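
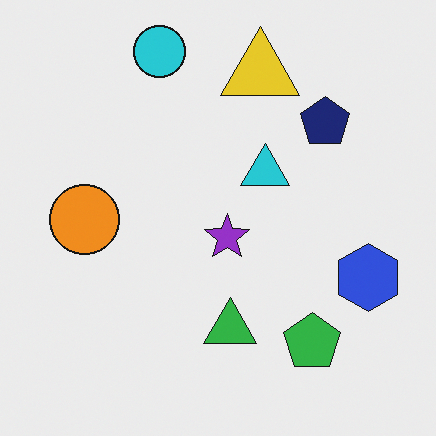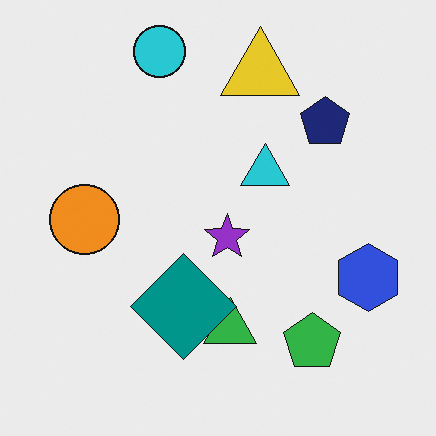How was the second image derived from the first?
The image was overlaid with an additional teal diamond.

A teal diamond appears in the second image that is absent from the first.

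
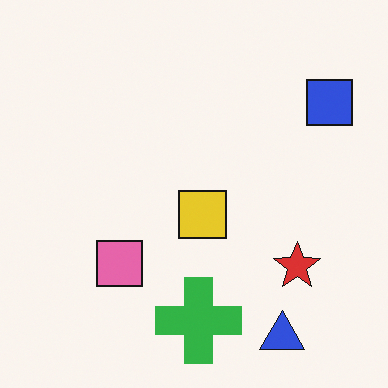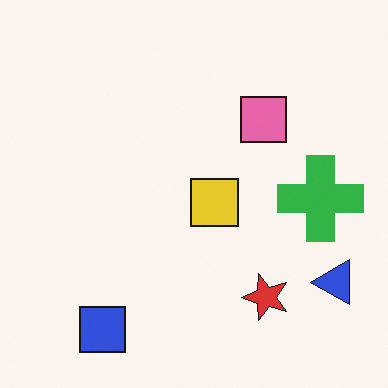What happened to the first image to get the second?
The transformation is: transposed (reflected across the top-left ↔ bottom-right diagonal).

Shapes have swapped their row and column positions — what was in the top-right is now in the bottom-left — a diagonal reflection.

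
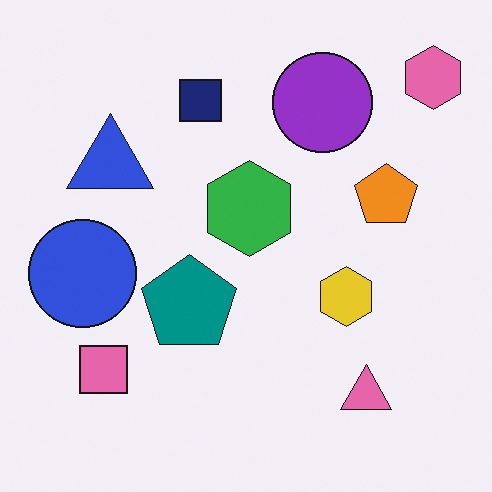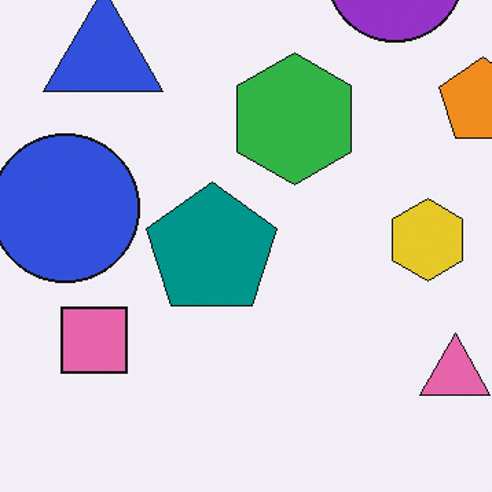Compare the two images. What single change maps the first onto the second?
It was cropped slightly and scaled back up.

The visible shapes are larger and the field of view is narrower; shapes near the original edges may be partly or wholly outside the frame — a crop-and-rescale.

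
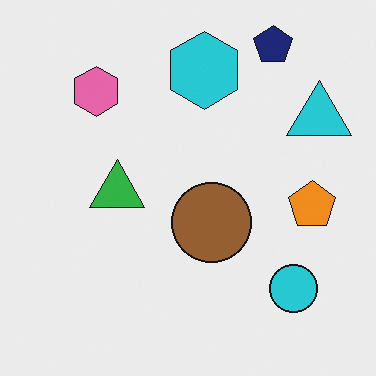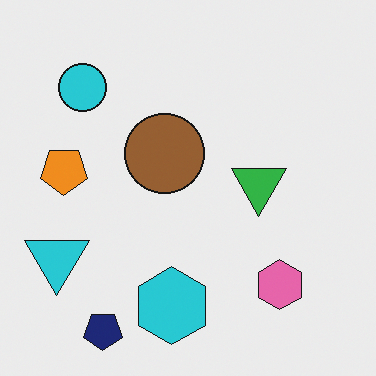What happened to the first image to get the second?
The transformation is: rotated 180°.

The navy pentagon sits in the top-right of the first image and the bottom-left of the second — consistent with a whole-image 180° rotation.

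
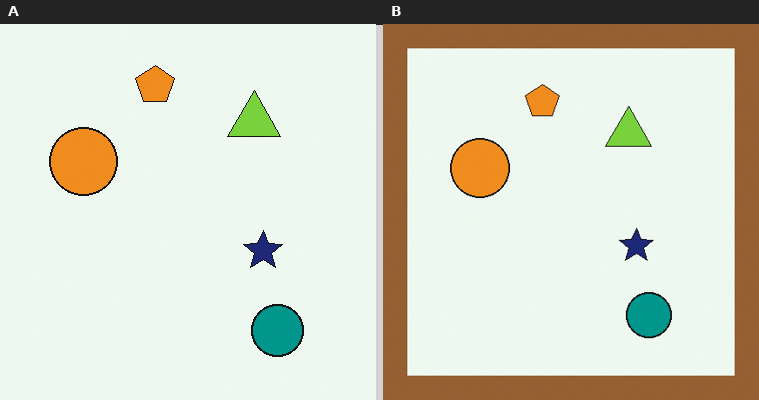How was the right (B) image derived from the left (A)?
The transformation is: framed with a brown border.

A solid brown frame runs around the edge of the right (B) image, with the content slightly shrunk inside it.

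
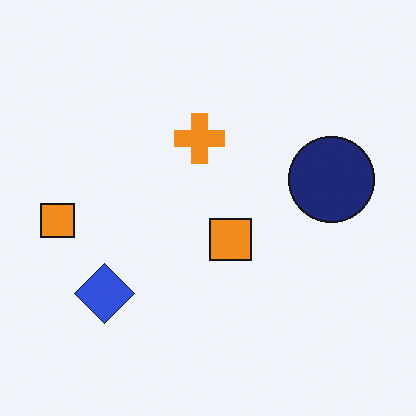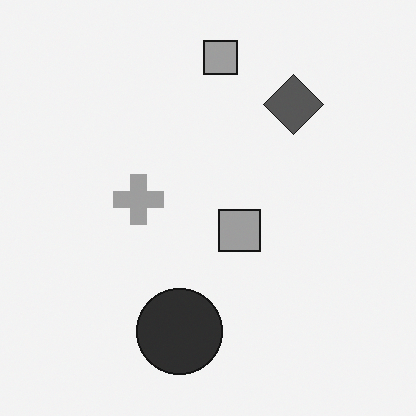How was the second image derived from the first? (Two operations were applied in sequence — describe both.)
This is the original image converted to grayscale, then transposed (reflected across the top-left ↔ bottom-right diagonal).

All color is removed — every shape is now a shade of grey. Shapes have swapped their row and column positions — what was in the top-right is now in the bottom-left — a diagonal reflection.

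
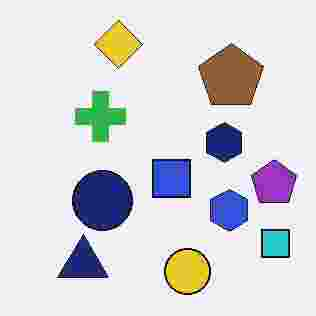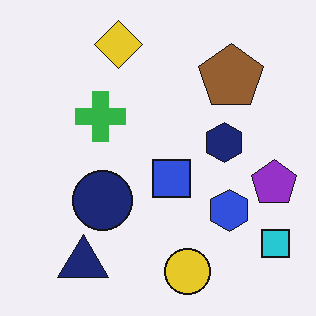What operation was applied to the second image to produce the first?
This is the original image degraded with heavy JPEG compression.

Blocky 8×8 compression artifacts appear around shape edges and the flat background shows ringing — characteristic JPEG degradation.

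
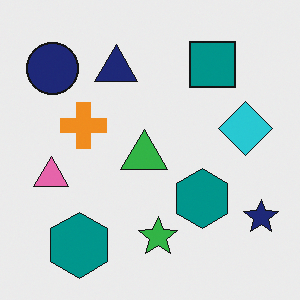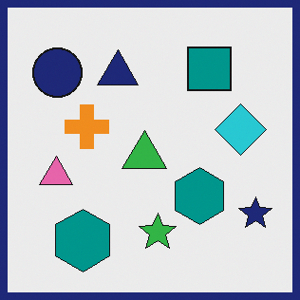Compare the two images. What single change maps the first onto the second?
Framed with a navy border.

A solid navy frame runs around the edge of the second image, with the content slightly shrunk inside it.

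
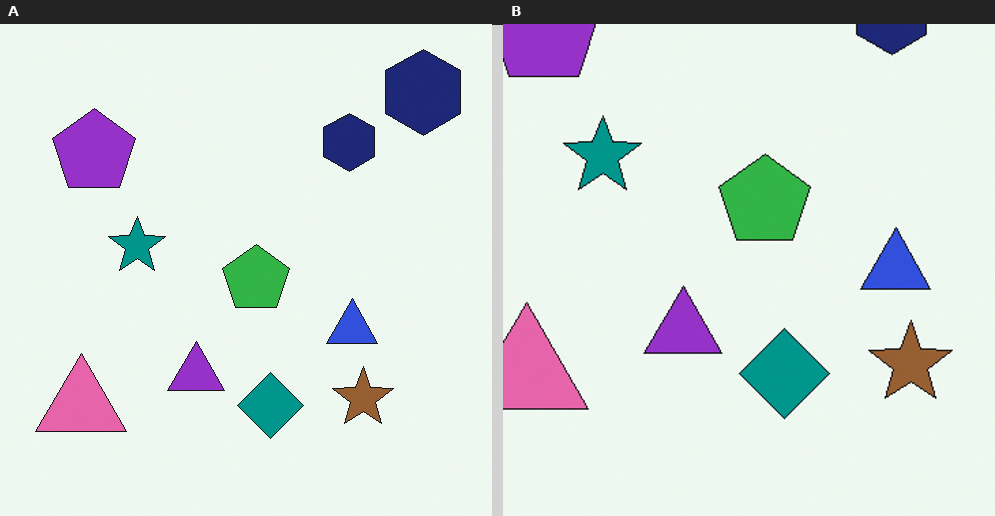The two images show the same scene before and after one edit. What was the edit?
Cropped slightly and scaled back up.

The visible shapes are larger and the field of view is narrower; shapes near the original edges may be partly or wholly outside the frame — a crop-and-rescale.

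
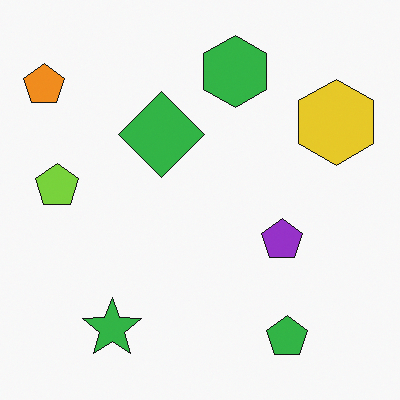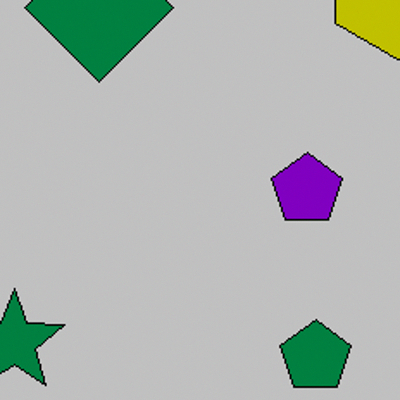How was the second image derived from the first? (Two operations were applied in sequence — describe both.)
Aggressively posterized, then cropped tightly and scaled back up.

Each flat color has snapped to a coarser quantized level — most visibly, the near-white background has dropped to a flat grey. The visible shapes are larger and the field of view is narrower; shapes near the original edges may be partly or wholly outside the frame — a crop-and-rescale.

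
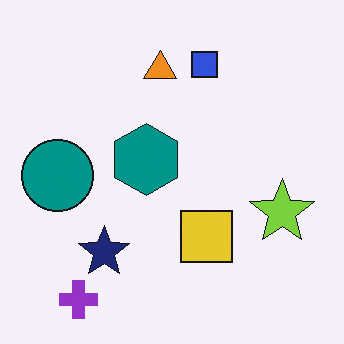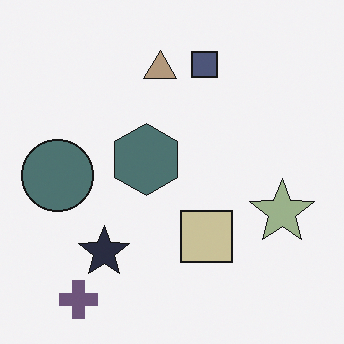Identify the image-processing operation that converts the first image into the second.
The transformation is: heavily desaturated.

All colors are more muted and greyish — a global saturation change.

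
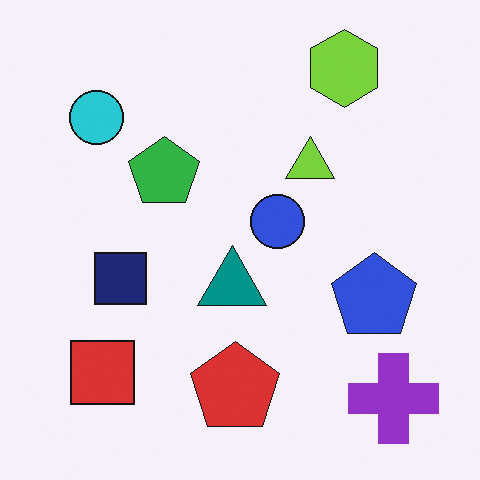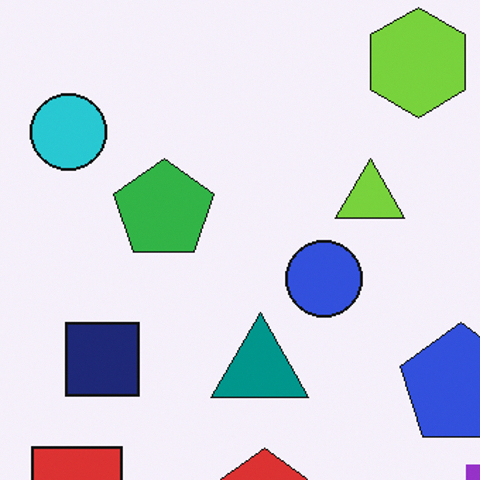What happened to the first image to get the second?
Cropped slightly and scaled back up.

The visible shapes are larger and the field of view is narrower; shapes near the original edges may be partly or wholly outside the frame — a crop-and-rescale.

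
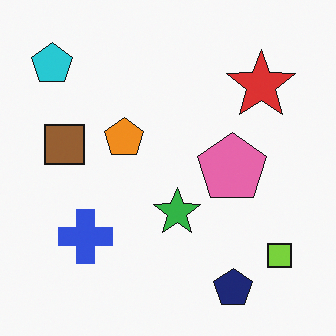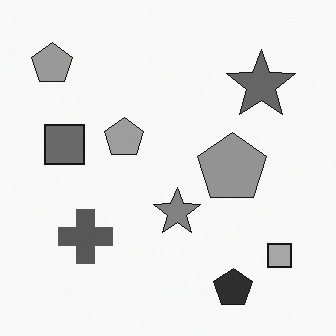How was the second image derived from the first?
The image was converted to grayscale.

All color is removed — every shape is now a shade of grey.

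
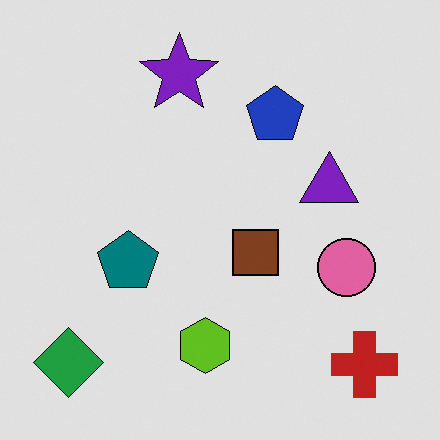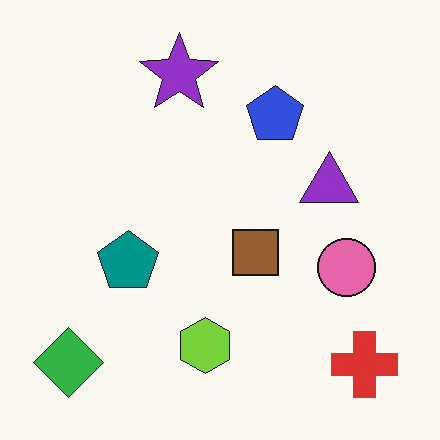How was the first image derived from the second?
The transformation is: moderately posterized.

Each flat color has snapped to a coarser quantized level — most visibly, the near-white background has dropped to a flat grey.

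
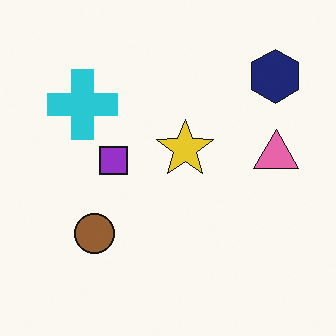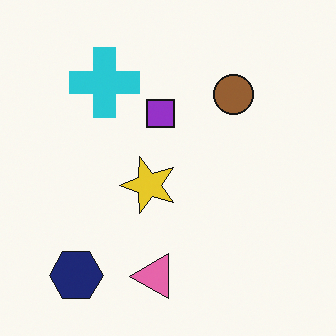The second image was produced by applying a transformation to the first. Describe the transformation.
This is the original image transposed (reflected across the top-left ↔ bottom-right diagonal).

Shapes have swapped their row and column positions — what was in the top-right is now in the bottom-left — a diagonal reflection.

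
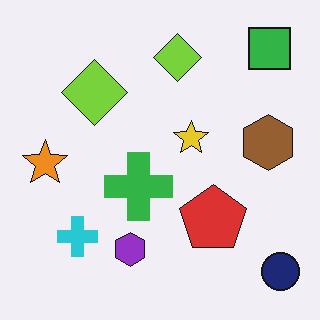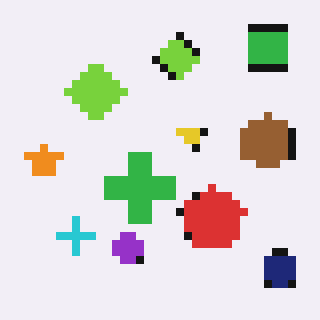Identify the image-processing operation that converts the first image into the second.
The image was pixelated into visible square blocks.

Shapes are reduced to large square blocks; fine edges and outlines are lost — a downscale-then-upscale (mosaic) effect.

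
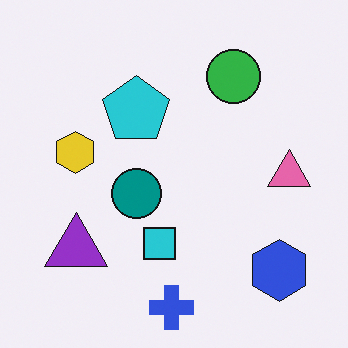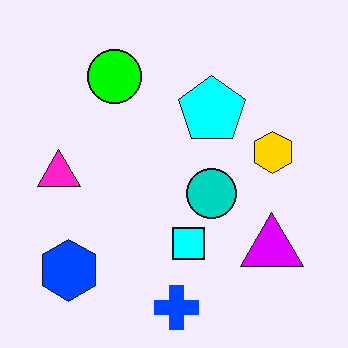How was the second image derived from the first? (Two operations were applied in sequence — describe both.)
It was flipped horizontally (left ↔ right), then made much more vivid (saturation change).

The pink triangle is in the right of the first image and the left of the second — shapes on opposite sides of the vertical midline have swapped in a mirror flip. All colors are more vivid — a global saturation change.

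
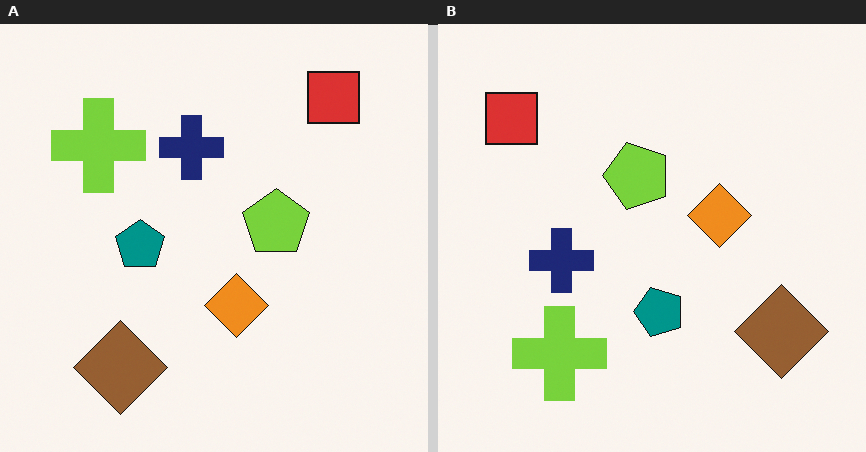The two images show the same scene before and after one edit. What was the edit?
The right (B) image is the left (A) rotated 90° counter-clockwise.

The red square sits in the top-right of the left (A) image and the top-left of the right (B) — consistent with a whole-image 90° counter-clockwise rotation.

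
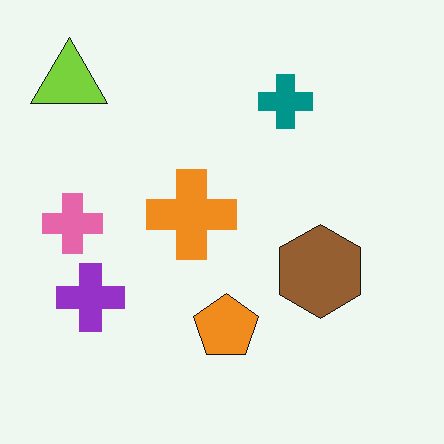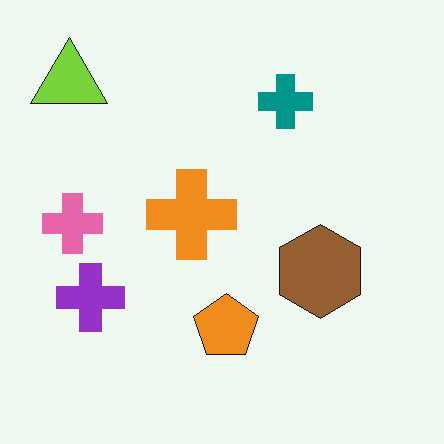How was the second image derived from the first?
The second image is the first given moderate JPEG compression.

Blocky 8×8 compression artifacts appear around shape edges and the flat background shows ringing — characteristic JPEG degradation.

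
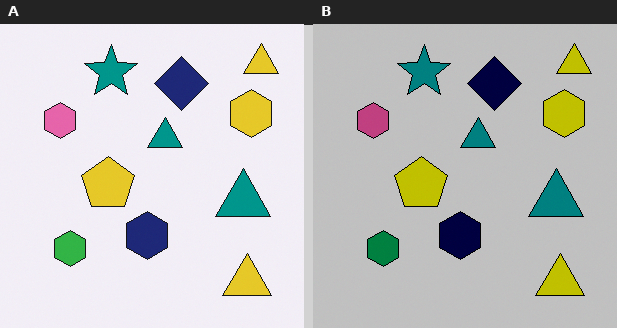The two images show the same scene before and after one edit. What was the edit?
The transformation is: aggressively posterized.

Each flat color has snapped to a coarser quantized level — most visibly, the near-white background has dropped to a flat grey.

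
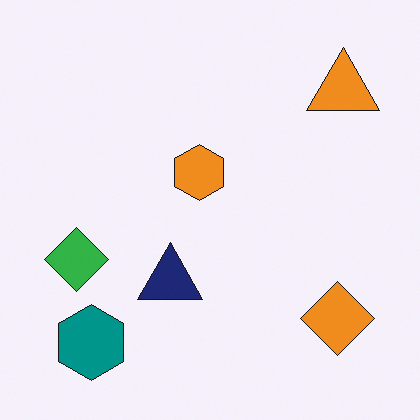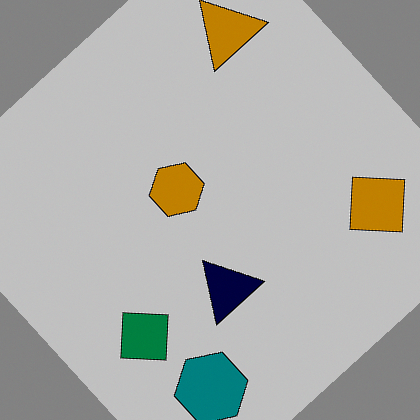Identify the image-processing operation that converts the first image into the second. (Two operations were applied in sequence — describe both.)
The transformation is: aggressively posterized, then rotated counter-clockwise by a large amount — several tens of degrees.

Each flat color has snapped to a coarser quantized level — most visibly, the near-white background has dropped to a flat grey. Every shape is tilted by the same angle and the image corners show triangular fill wedges — a whole-image rotation by a non-right angle.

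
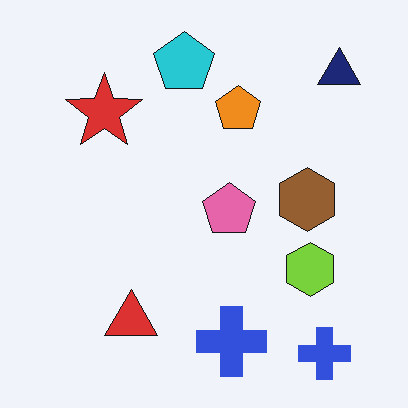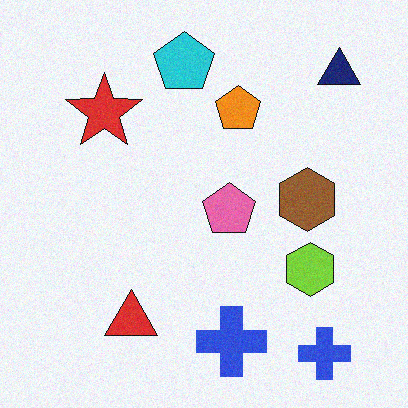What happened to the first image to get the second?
Degraded with subtle gaussian noise.

Random speckle covers the whole image, including the flat background.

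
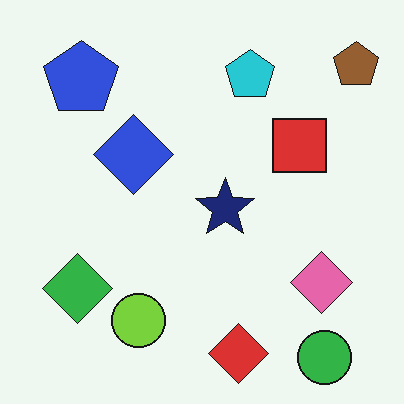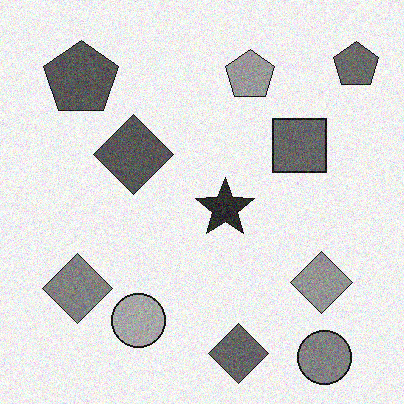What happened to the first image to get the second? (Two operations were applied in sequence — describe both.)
Converted to grayscale, then degraded with moderate additive noise.

All color is removed — every shape is now a shade of grey. Random speckle covers the whole image, including the flat background.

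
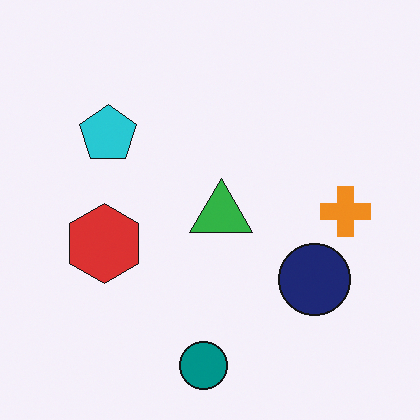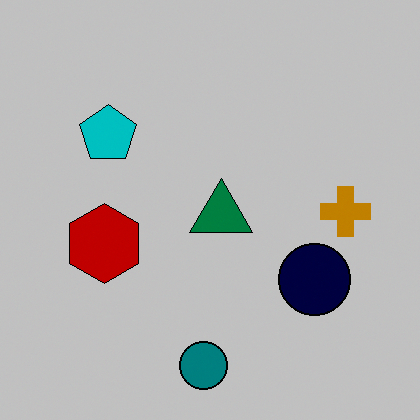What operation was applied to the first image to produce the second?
The image was aggressively posterized.

Each flat color has snapped to a coarser quantized level — most visibly, the near-white background has dropped to a flat grey.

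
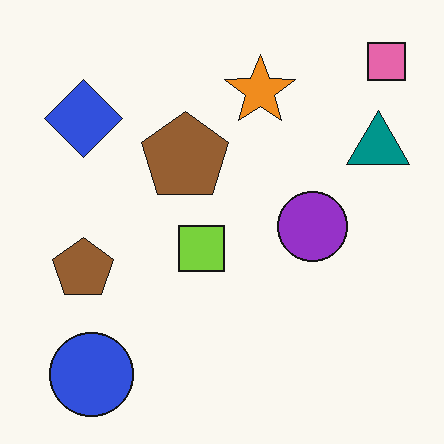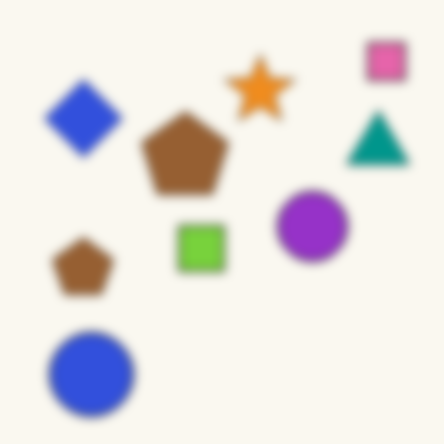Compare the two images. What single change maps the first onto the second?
Strongly gaussian-blurred.

Shape edges and outlines are uniformly softened across the whole image.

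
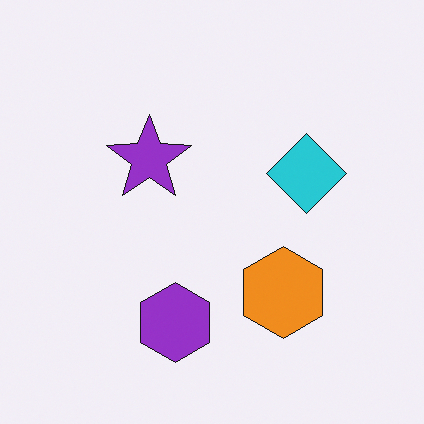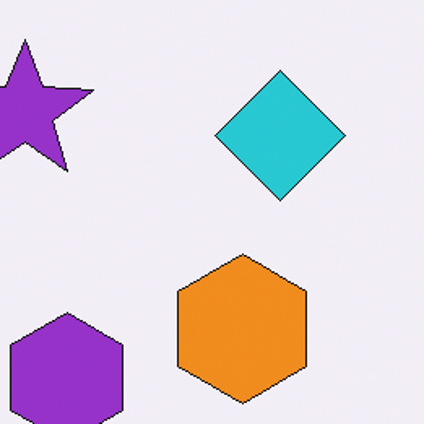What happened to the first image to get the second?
The image was cropped tightly and scaled back up.

The visible shapes are larger and the field of view is narrower; shapes near the original edges may be partly or wholly outside the frame — a crop-and-rescale.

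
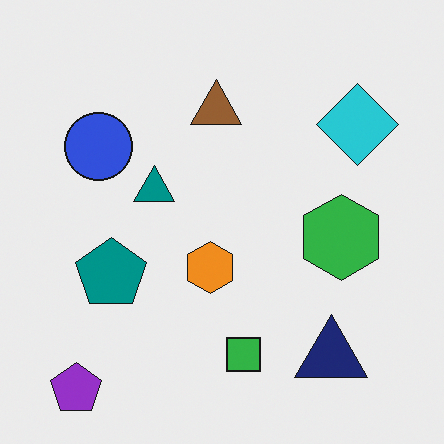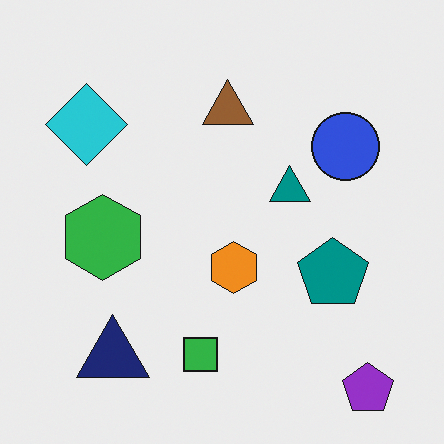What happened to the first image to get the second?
It was flipped horizontally (left ↔ right).

The purple pentagon is in the bottom-left of the first image and the bottom-right of the second — shapes on opposite sides of the vertical midline have swapped in a mirror flip.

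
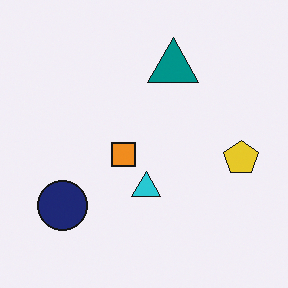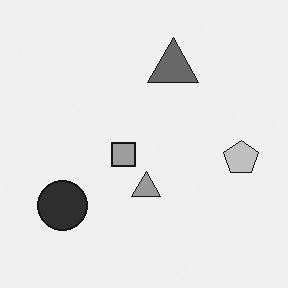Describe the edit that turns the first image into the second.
Converted to grayscale.

All color is removed — every shape is now a shade of grey.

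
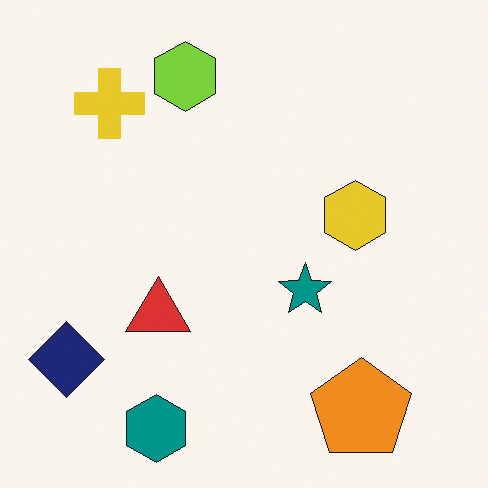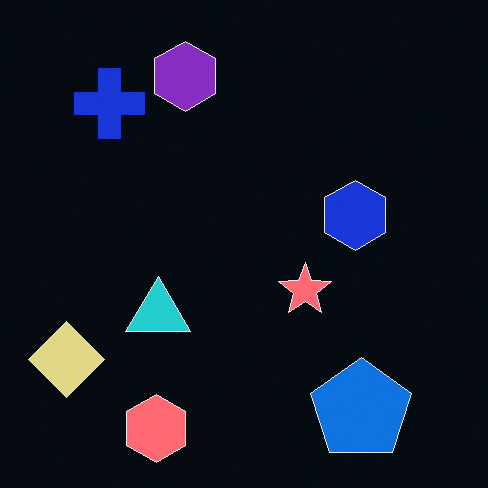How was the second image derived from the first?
The image was color-inverted (negative).

The light background has become dark and every shape's color is its complement — a photographic negative.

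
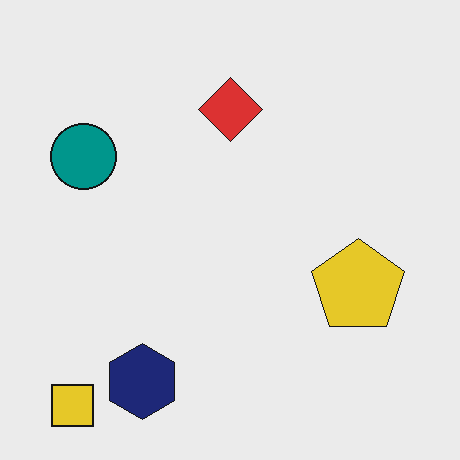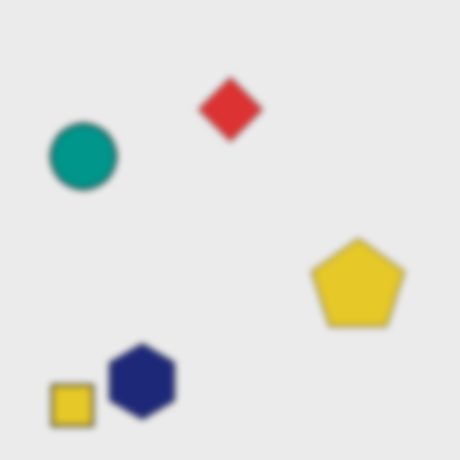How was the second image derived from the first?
Moderately blurred.

Shape edges and outlines are uniformly softened across the whole image.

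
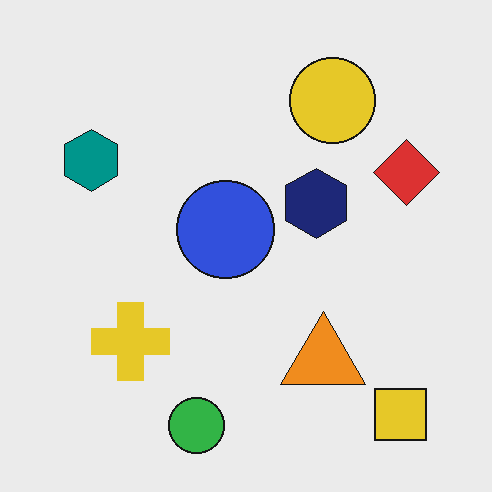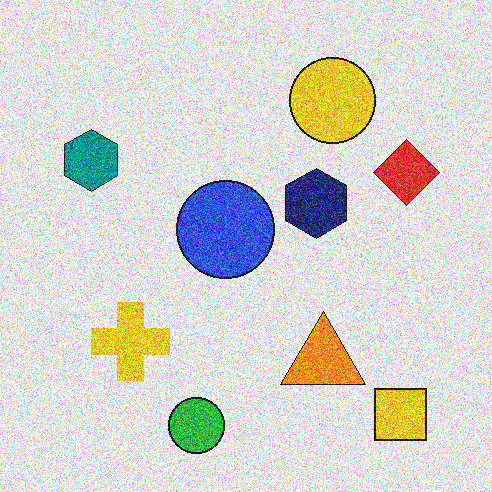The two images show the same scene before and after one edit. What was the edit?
The second image is the first degraded with heavy additive noise.

Random speckle covers the whole image, including the flat background.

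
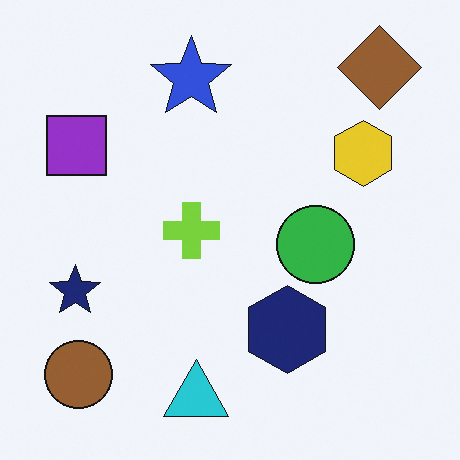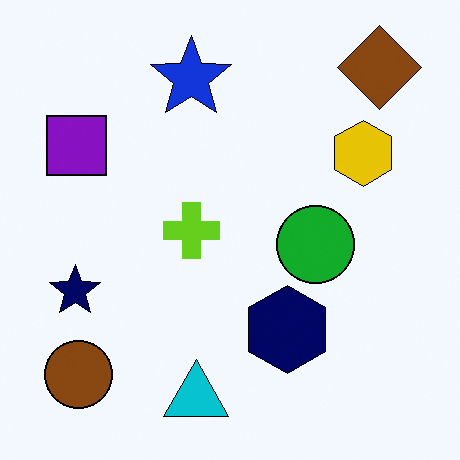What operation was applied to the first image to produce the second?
The transformation is: given slightly increased contrast.

Tones are pushed away from mid-grey across the whole image — a global contrast change.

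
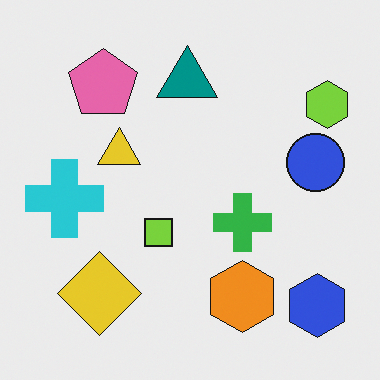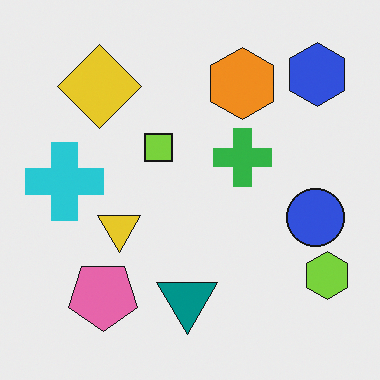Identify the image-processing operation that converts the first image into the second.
This is the original image flipped vertically (top ↔ bottom).

The blue hexagon is in the bottom-right of the first image and the top-right of the second — shapes on opposite sides of the horizontal midline have swapped in a mirror flip.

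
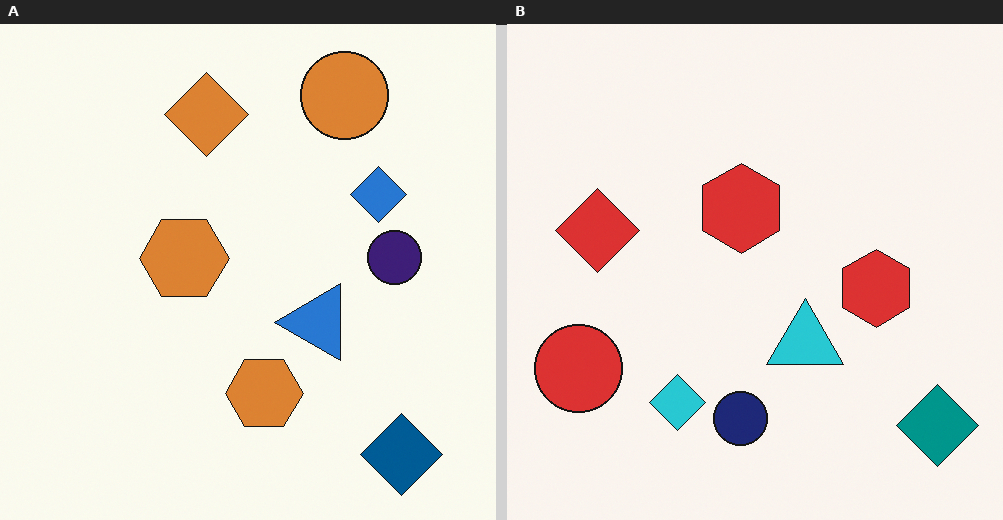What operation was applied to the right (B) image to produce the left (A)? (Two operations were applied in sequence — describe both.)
The image was hue-shifted slightly, then transposed (reflected across the top-left ↔ bottom-right diagonal).

Every shape's color has rotated by the same amount around the hue wheel — a uniform hue shift. Shapes have swapped their row and column positions — what was in the top-right is now in the bottom-left — a diagonal reflection.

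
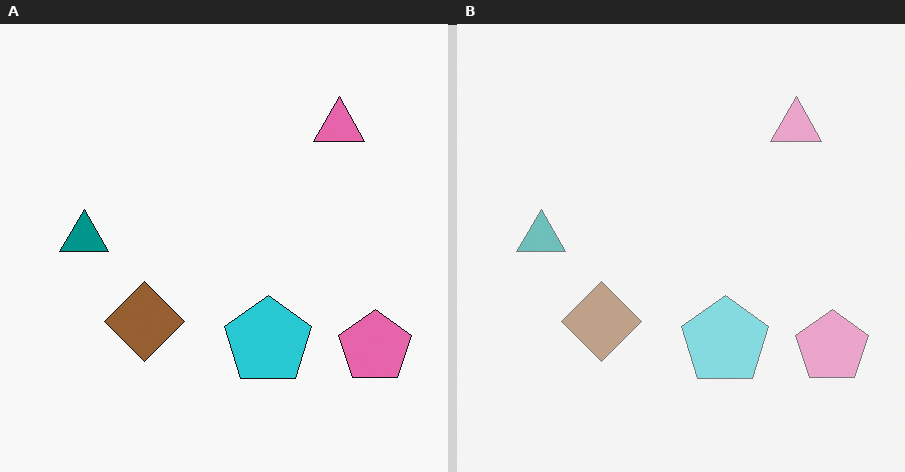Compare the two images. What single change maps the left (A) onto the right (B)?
The transformation is: washed out (contrast reduced).

Tones are pushed toward mid-grey across the whole image — a global contrast change.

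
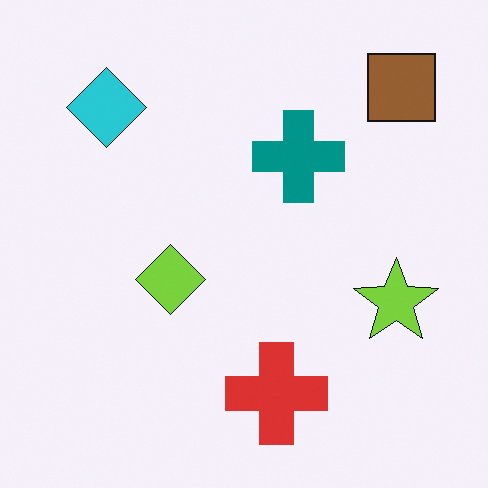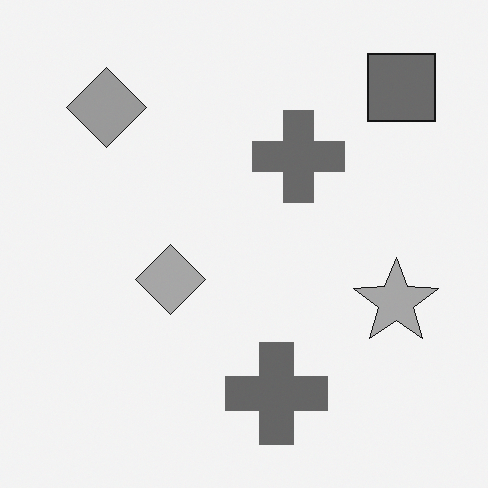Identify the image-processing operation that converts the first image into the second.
The second image is the first converted to grayscale.

All color is removed — every shape is now a shade of grey.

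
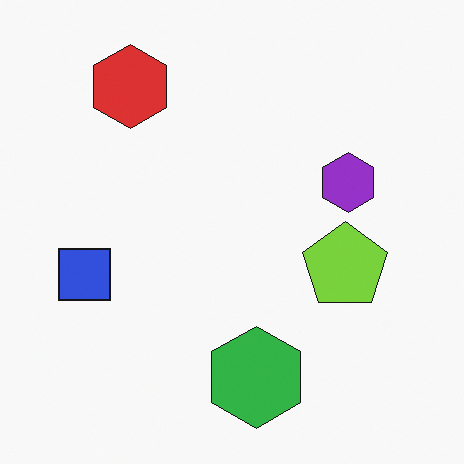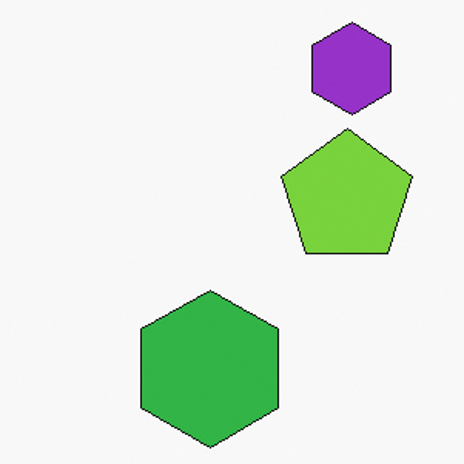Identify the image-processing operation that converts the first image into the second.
Cropped slightly and scaled back up.

The visible shapes are larger and the field of view is narrower; shapes near the original edges may be partly or wholly outside the frame — a crop-and-rescale.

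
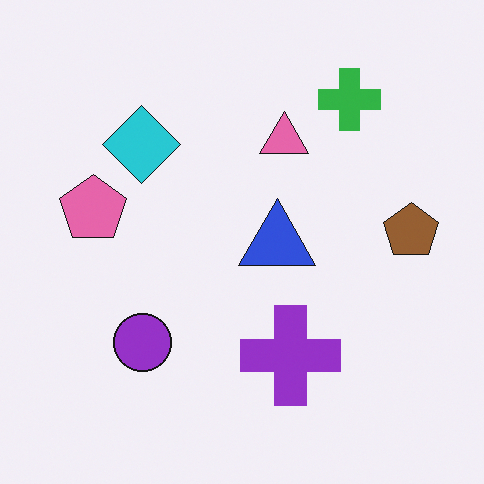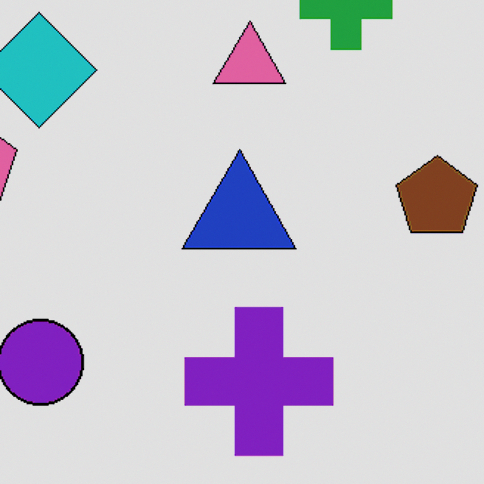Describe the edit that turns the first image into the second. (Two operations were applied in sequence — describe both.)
It was cropped to a modestly smaller region and rescaled, then posterized to a reduced palette.

The visible shapes are larger and the field of view is narrower; shapes near the original edges may be partly or wholly outside the frame — a crop-and-rescale. Each flat color has snapped to a coarser quantized level — most visibly, the near-white background has dropped to a flat grey.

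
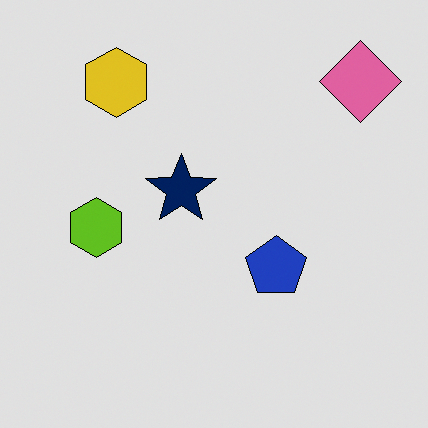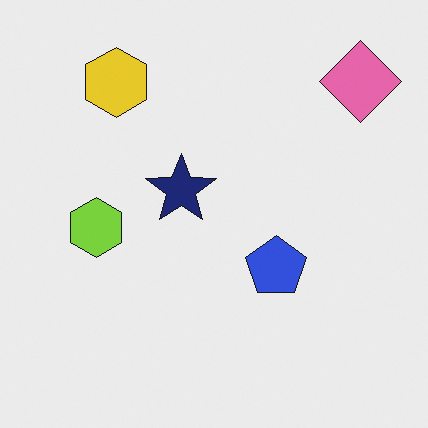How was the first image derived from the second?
It was moderately posterized.

Each flat color has snapped to a coarser quantized level — most visibly, the near-white background has dropped to a flat grey.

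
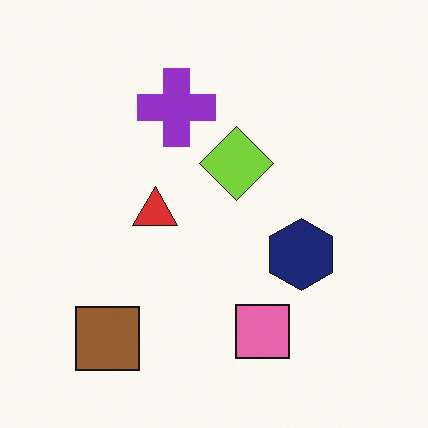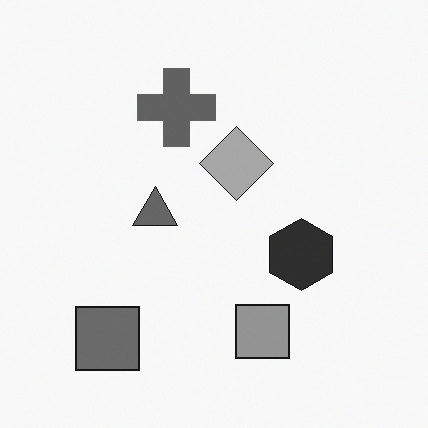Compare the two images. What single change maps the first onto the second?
The image was converted to grayscale.

All color is removed — every shape is now a shade of grey.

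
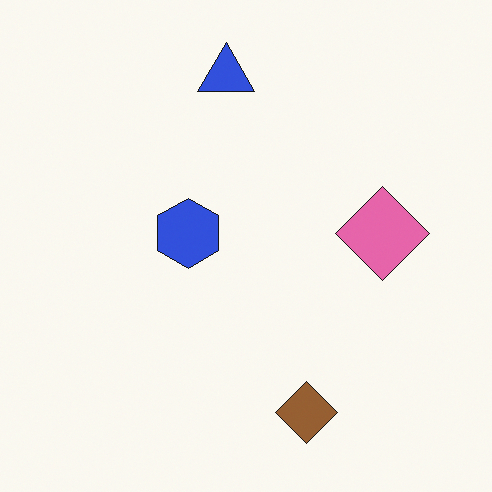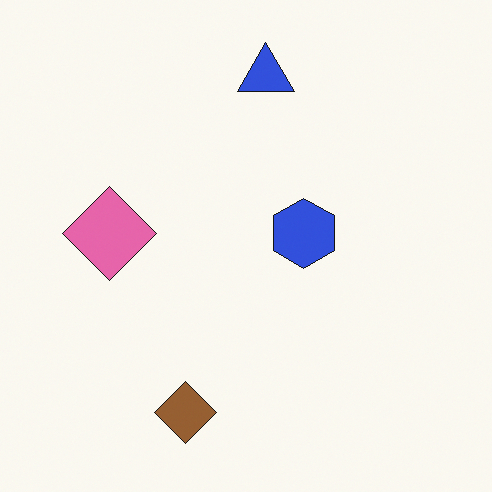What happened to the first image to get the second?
The second image is the first flipped horizontally (left ↔ right).

The pink diamond is in the right of the first image and the left of the second — shapes on opposite sides of the vertical midline have swapped in a mirror flip.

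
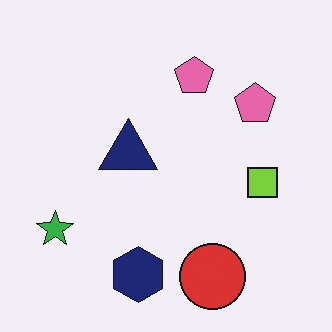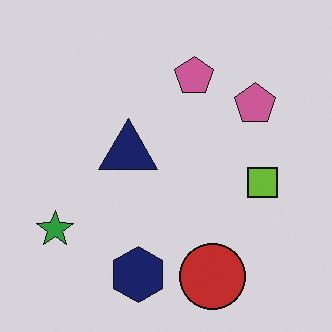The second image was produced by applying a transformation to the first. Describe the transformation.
This is the original image darkened a little.

Every pixel — background and shapes alike — is uniformly darkened.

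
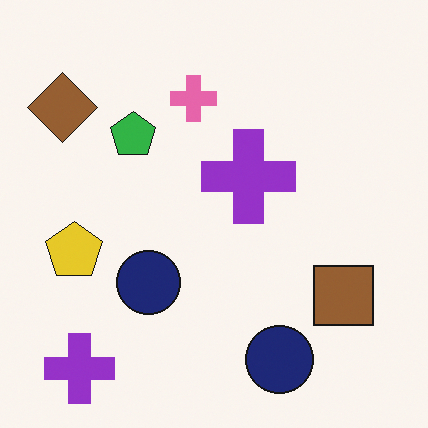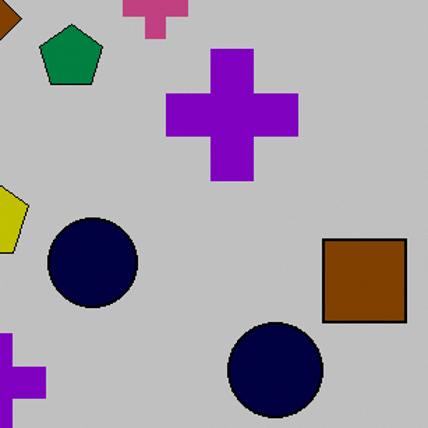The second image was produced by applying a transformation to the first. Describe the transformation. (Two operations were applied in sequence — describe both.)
The image was aggressively posterized, then cropped slightly and scaled back up.

Each flat color has snapped to a coarser quantized level — most visibly, the near-white background has dropped to a flat grey. The visible shapes are larger and the field of view is narrower; shapes near the original edges may be partly or wholly outside the frame — a crop-and-rescale.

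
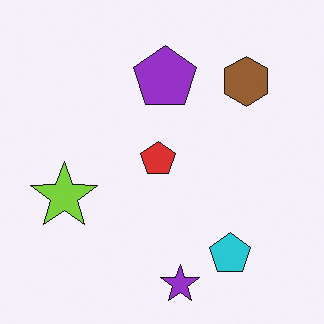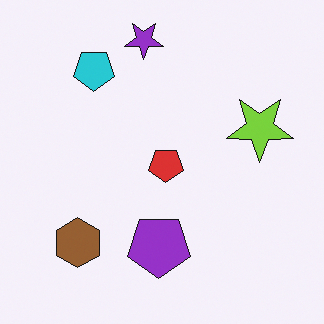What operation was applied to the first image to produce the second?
This is the original image rotated 180°.

The purple star sits in the bottom of the first image and the top of the second — consistent with a whole-image 180° rotation.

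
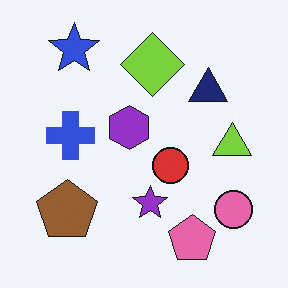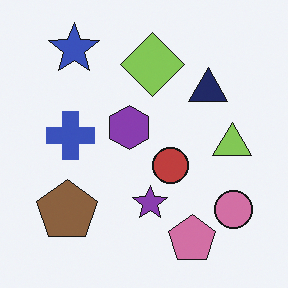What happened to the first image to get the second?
The image was slightly desaturated.

All colors are more muted and greyish — a global saturation change.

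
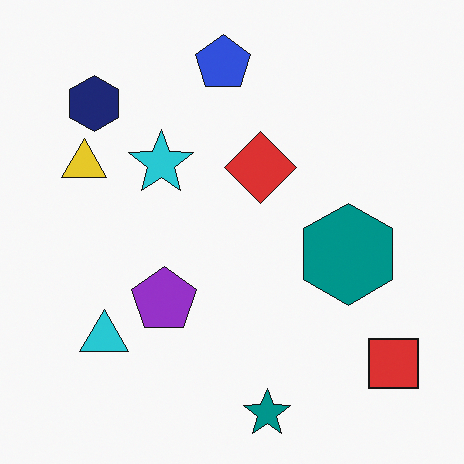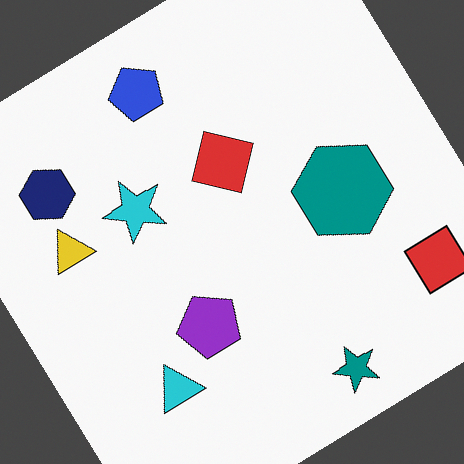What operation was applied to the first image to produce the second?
The second image is the first rotated counter-clockwise by a large amount — several tens of degrees.

Every shape is tilted by the same angle and the image corners show triangular fill wedges — a whole-image rotation by a non-right angle.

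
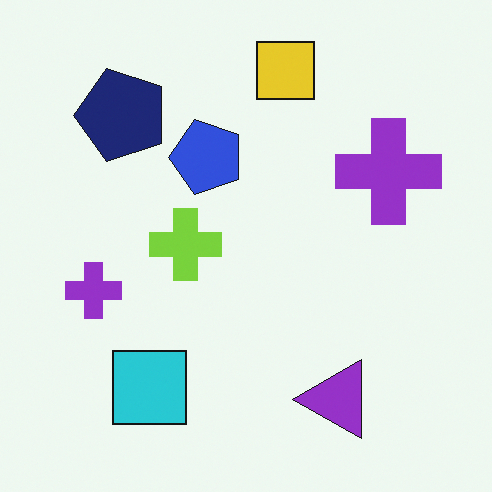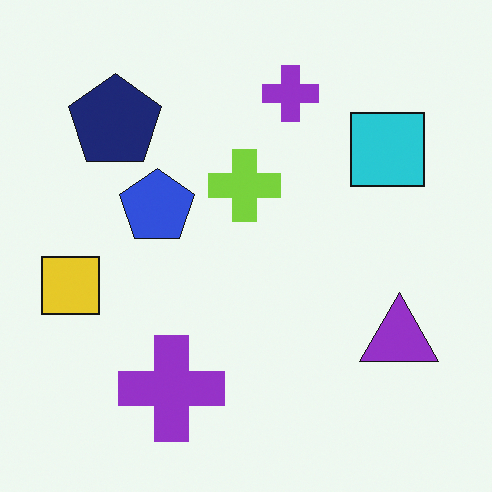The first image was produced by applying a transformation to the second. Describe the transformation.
The first image is the second transposed (reflected across the top-left ↔ bottom-right diagonal).

Shapes have swapped their row and column positions — what was in the top-right is now in the bottom-left — a diagonal reflection.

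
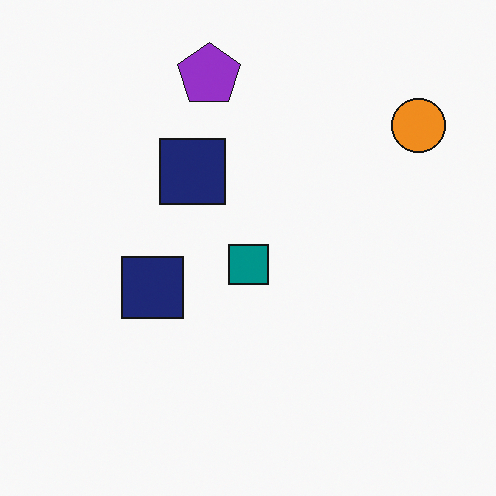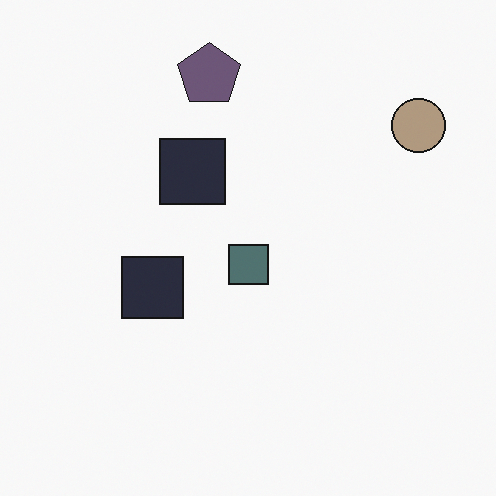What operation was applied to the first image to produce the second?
The transformation is: made much more muted (saturation change).

All colors are more muted and greyish — a global saturation change.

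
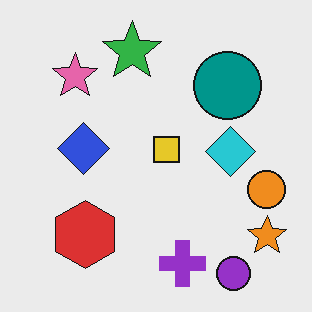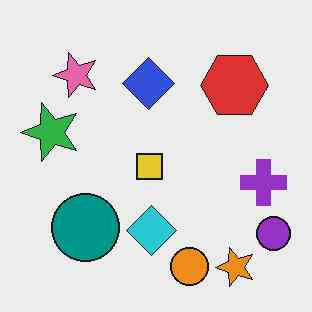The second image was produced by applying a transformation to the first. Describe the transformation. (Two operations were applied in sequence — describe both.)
The second image is the first transposed (reflected across the top-left ↔ bottom-right diagonal), then given moderate JPEG compression.

Shapes have swapped their row and column positions — what was in the top-right is now in the bottom-left — a diagonal reflection. Blocky 8×8 compression artifacts appear around shape edges and the flat background shows ringing — characteristic JPEG degradation.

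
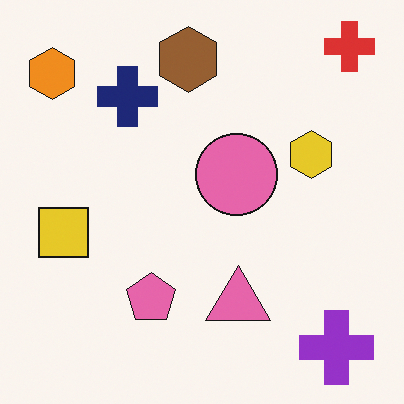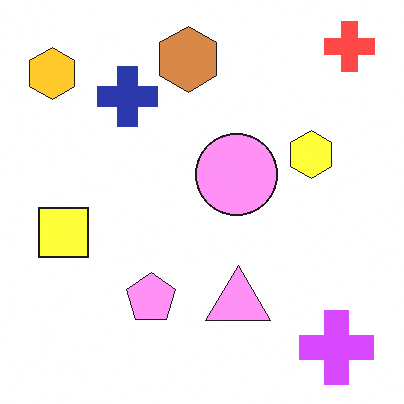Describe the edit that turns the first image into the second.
The second image is the first substantially brightened.

Every pixel — background and shapes alike — is uniformly brightened.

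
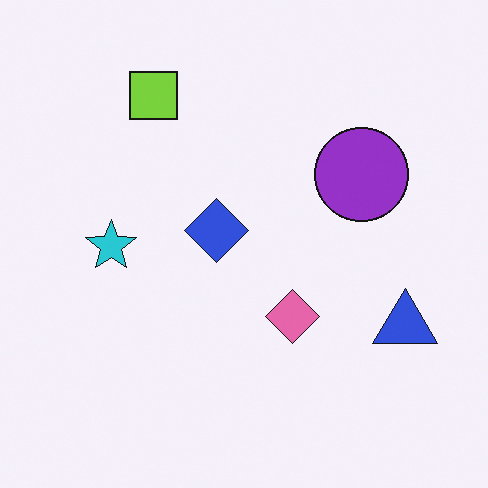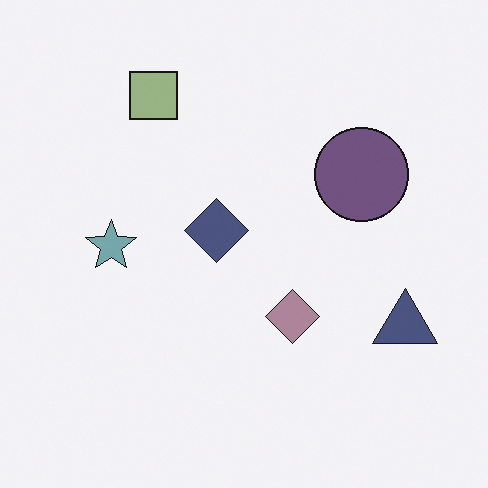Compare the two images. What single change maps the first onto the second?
This is the original image made much more muted (saturation change).

All colors are more muted and greyish — a global saturation change.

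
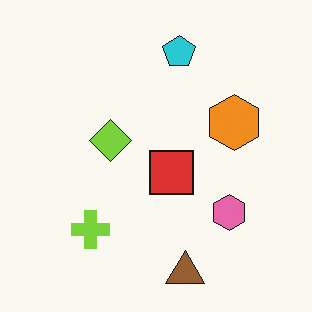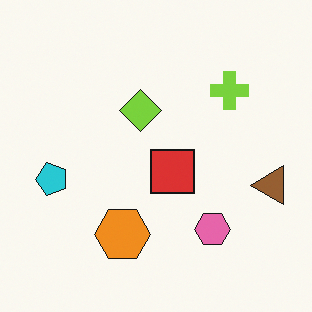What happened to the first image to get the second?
This is the original image transposed (reflected across the top-left ↔ bottom-right diagonal).

Shapes have swapped their row and column positions — what was in the top-right is now in the bottom-left — a diagonal reflection.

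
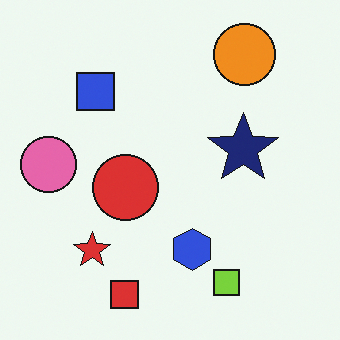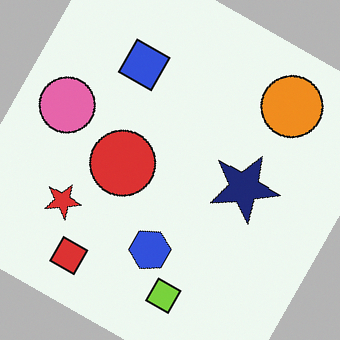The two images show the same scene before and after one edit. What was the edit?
The second image is the first rotated clockwise by a clearly visible amount.

Every shape is tilted by the same angle and the image corners show triangular fill wedges — a whole-image rotation by a non-right angle.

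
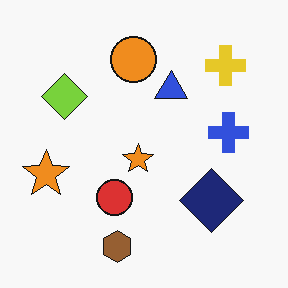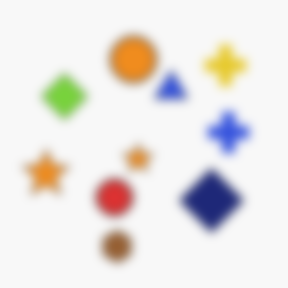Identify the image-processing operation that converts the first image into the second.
This is the original image strongly gaussian-blurred.

Shape edges and outlines are uniformly softened across the whole image.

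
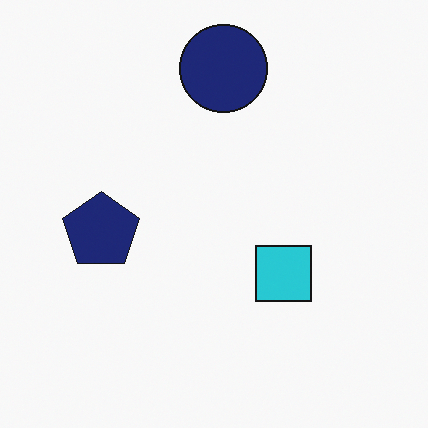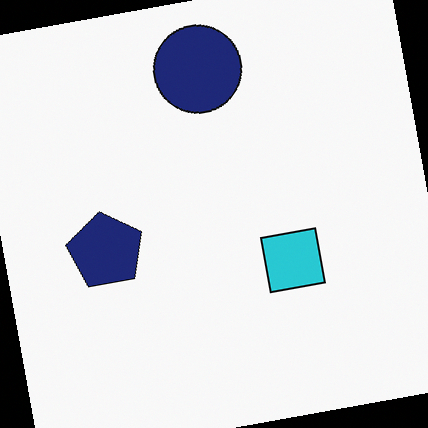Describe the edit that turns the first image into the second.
Rotated counter-clockwise by a small amount.

Every shape is tilted by the same angle and the image corners show triangular fill wedges — a whole-image rotation by a non-right angle.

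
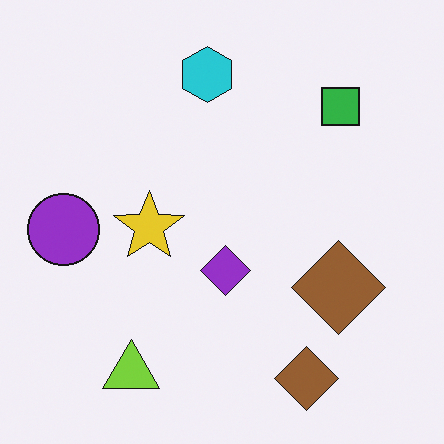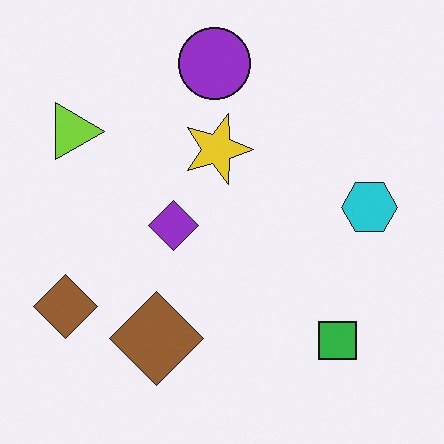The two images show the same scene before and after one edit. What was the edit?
The image was rotated 90° clockwise.

The lime triangle sits in the bottom-left of the first image and the top-left of the second — consistent with a whole-image 90° clockwise rotation.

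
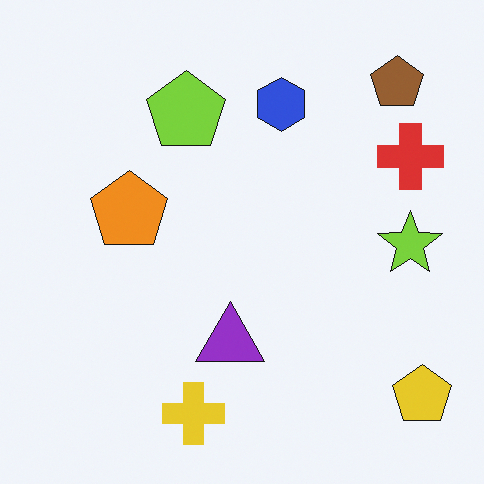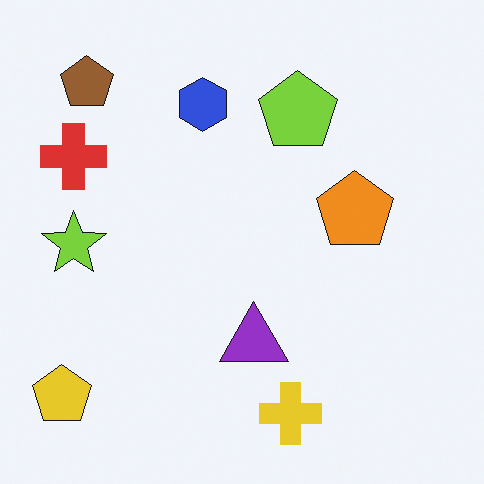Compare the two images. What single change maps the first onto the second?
This is the original image flipped horizontally (left ↔ right).

The yellow pentagon is in the bottom-right of the first image and the bottom-left of the second — shapes on opposite sides of the vertical midline have swapped in a mirror flip.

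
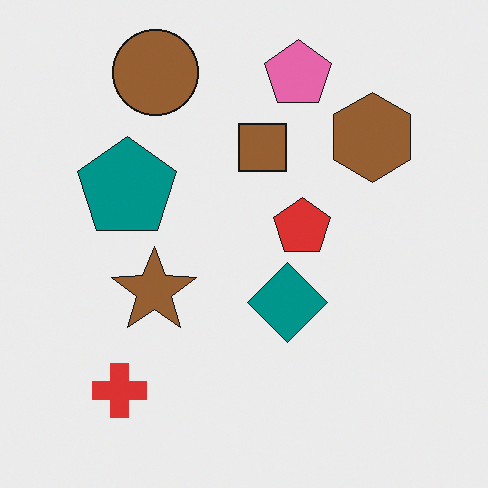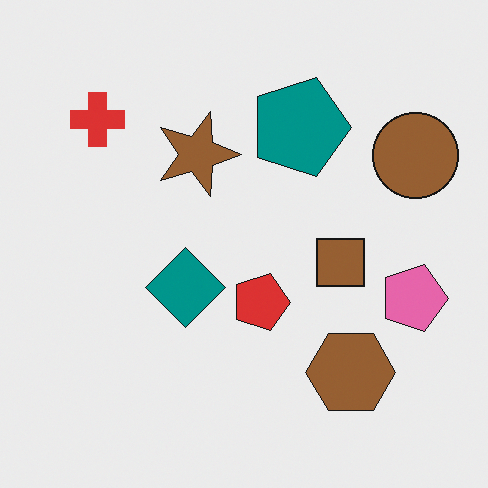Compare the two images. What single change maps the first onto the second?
It was rotated 90° clockwise.

The brown circle sits in the top-left of the first image and the top-right of the second — consistent with a whole-image 90° clockwise rotation.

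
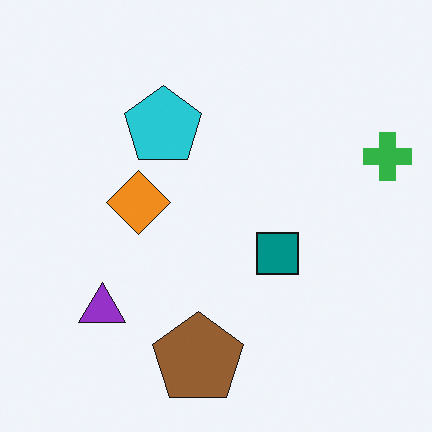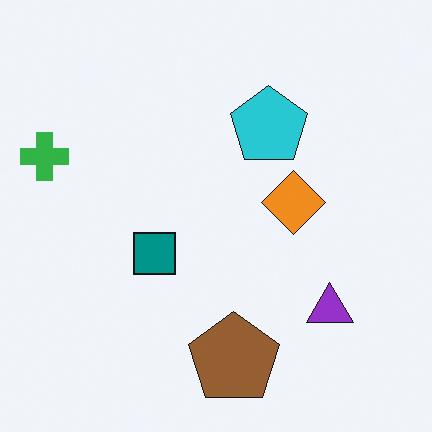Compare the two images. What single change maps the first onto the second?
It was flipped horizontally (left ↔ right).

The green cross is in the right of the first image and the left of the second — shapes on opposite sides of the vertical midline have swapped in a mirror flip.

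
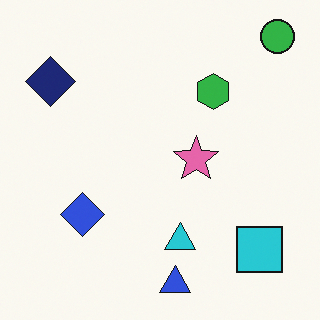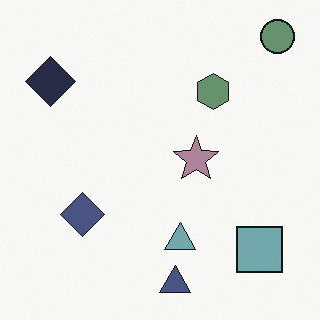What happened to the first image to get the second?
The image was made much more muted (saturation change).

All colors are more muted and greyish — a global saturation change.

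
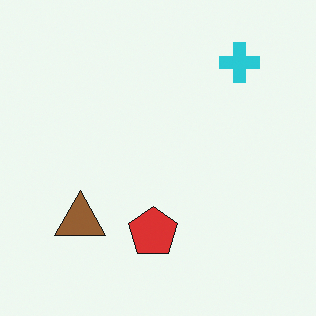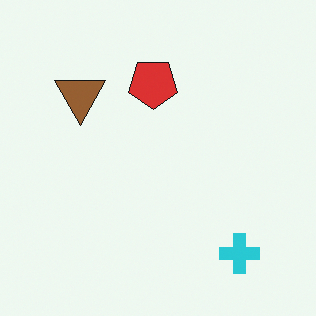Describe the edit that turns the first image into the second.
Flipped vertically (top ↔ bottom).

The cyan cross is in the top-right of the first image and the bottom-right of the second — shapes on opposite sides of the horizontal midline have swapped in a mirror flip.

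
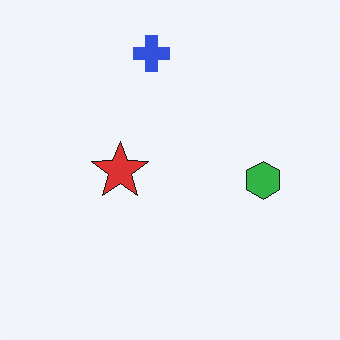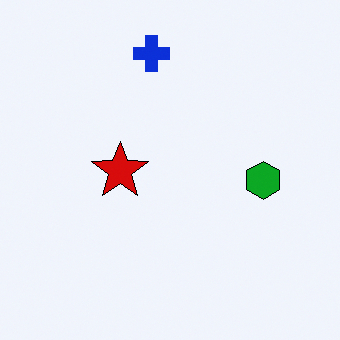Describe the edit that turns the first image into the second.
This is the original image given slightly increased contrast.

Tones are pushed away from mid-grey across the whole image — a global contrast change.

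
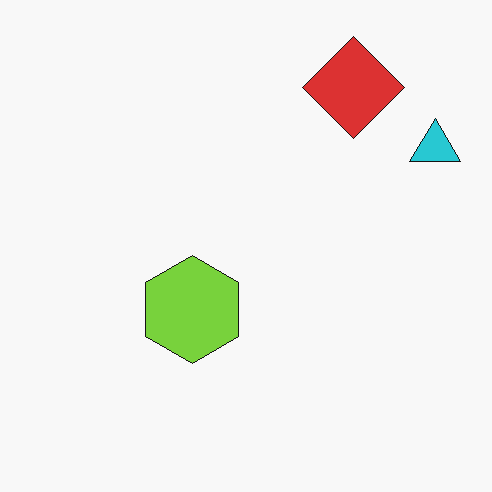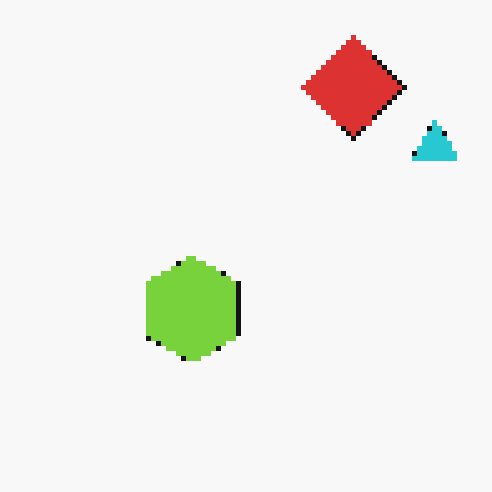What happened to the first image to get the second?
The transformation is: mildly pixelated.

Shapes are reduced to large square blocks; fine edges and outlines are lost — a downscale-then-upscale (mosaic) effect.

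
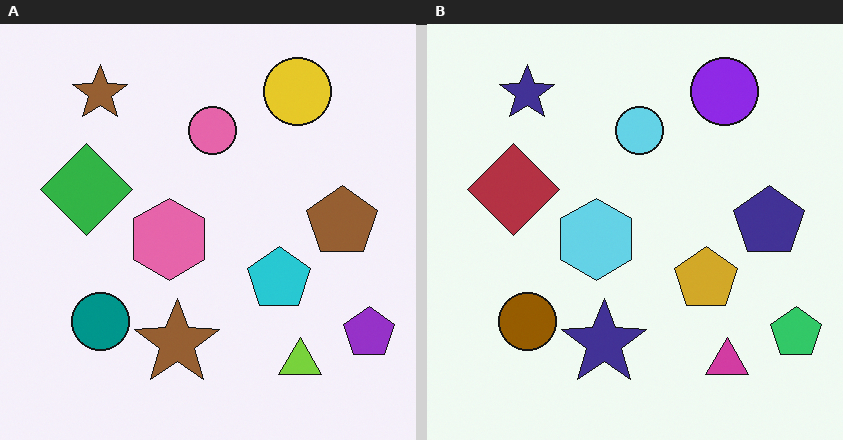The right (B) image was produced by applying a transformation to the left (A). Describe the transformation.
It was hue-shifted by a large amount.

Every shape's color has rotated by the same amount around the hue wheel — a uniform hue shift.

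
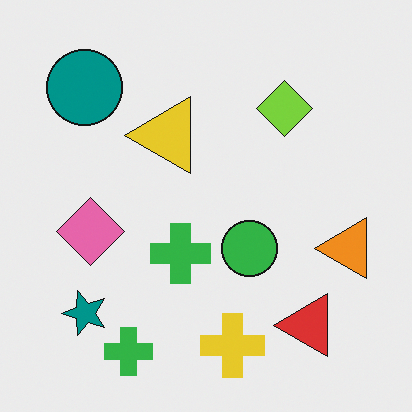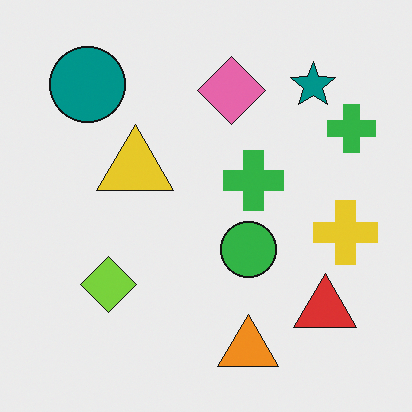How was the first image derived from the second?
Transposed (reflected across the top-left ↔ bottom-right diagonal).

Shapes have swapped their row and column positions — what was in the top-right is now in the bottom-left — a diagonal reflection.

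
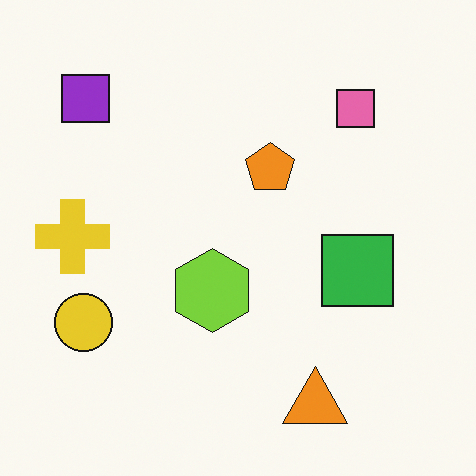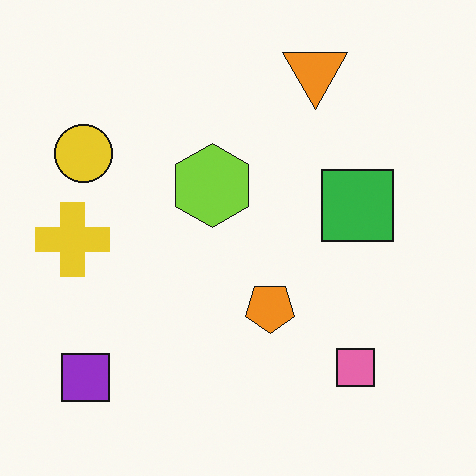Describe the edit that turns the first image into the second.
The image was flipped vertically (top ↔ bottom).

The orange triangle is in the bottom of the first image and the top of the second — shapes on opposite sides of the horizontal midline have swapped in a mirror flip.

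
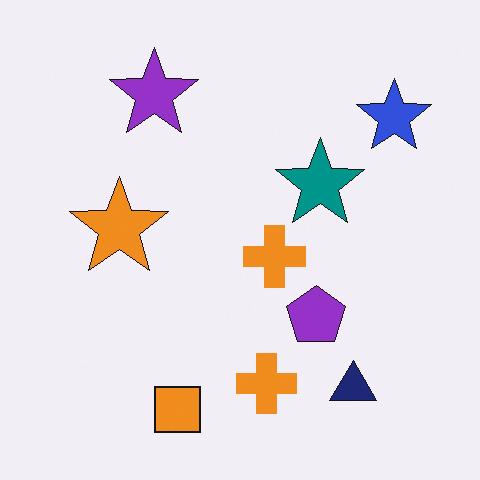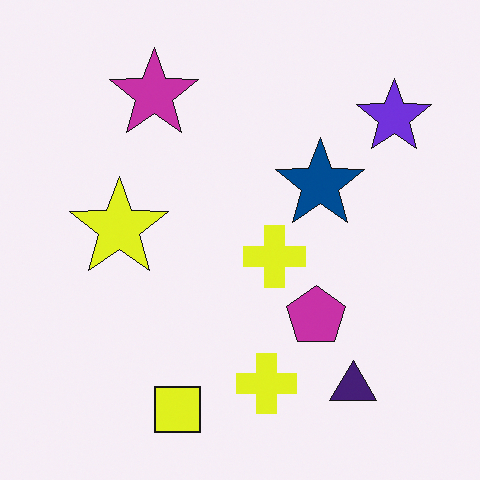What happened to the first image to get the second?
Hue-shifted slightly.

Every shape's color has rotated by the same amount around the hue wheel — a uniform hue shift.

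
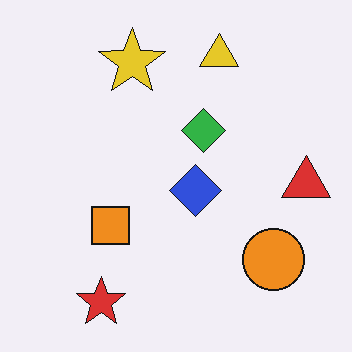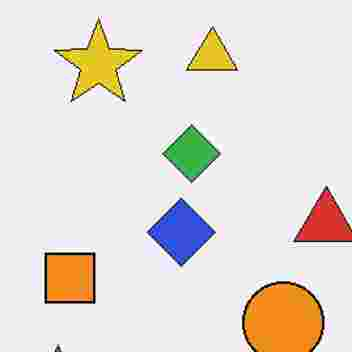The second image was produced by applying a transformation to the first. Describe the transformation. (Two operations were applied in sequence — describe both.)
The second image is the first cropped slightly and scaled back up, then heavily JPEG-compressed with obvious blocking artifacts.

The visible shapes are larger and the field of view is narrower; shapes near the original edges may be partly or wholly outside the frame — a crop-and-rescale. Blocky 8×8 compression artifacts appear around shape edges and the flat background shows ringing — characteristic JPEG degradation.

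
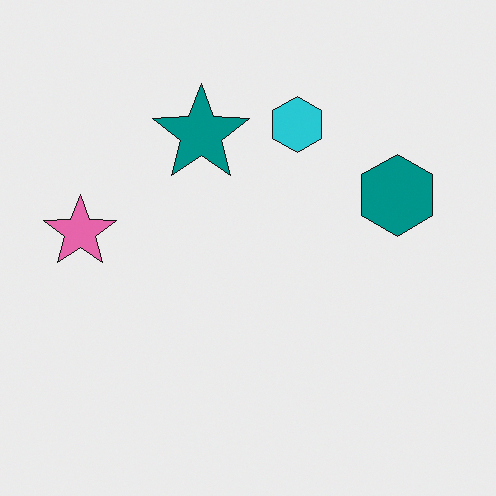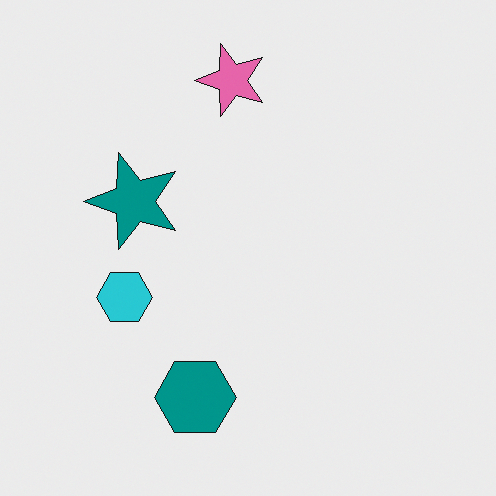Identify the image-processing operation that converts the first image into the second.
The transformation is: transposed (reflected across the top-left ↔ bottom-right diagonal).

Shapes have swapped their row and column positions — what was in the top-right is now in the bottom-left — a diagonal reflection.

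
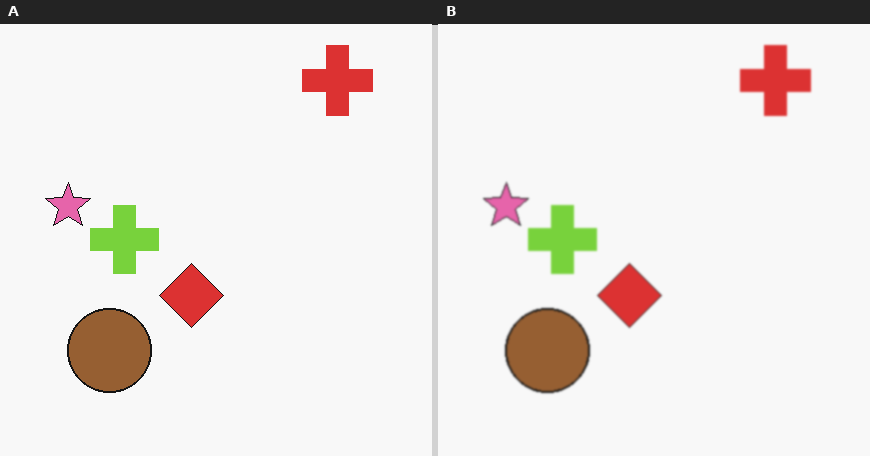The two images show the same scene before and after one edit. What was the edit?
The right (B) image is the left (A) given a subtle gaussian blur.

Shape edges and outlines are uniformly softened across the whole image.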